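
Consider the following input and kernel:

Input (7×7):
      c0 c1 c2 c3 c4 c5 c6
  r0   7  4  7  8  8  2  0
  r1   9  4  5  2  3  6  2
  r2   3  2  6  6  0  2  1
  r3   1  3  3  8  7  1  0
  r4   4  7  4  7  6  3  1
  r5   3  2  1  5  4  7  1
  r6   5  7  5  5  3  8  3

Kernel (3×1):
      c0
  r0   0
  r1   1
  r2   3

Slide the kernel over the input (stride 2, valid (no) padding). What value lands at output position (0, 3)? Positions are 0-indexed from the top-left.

The receptive field on the input at this output position is [0 / 2 / 1]. Elementwise product with the kernel and sum: 2·1 + 1·3.

5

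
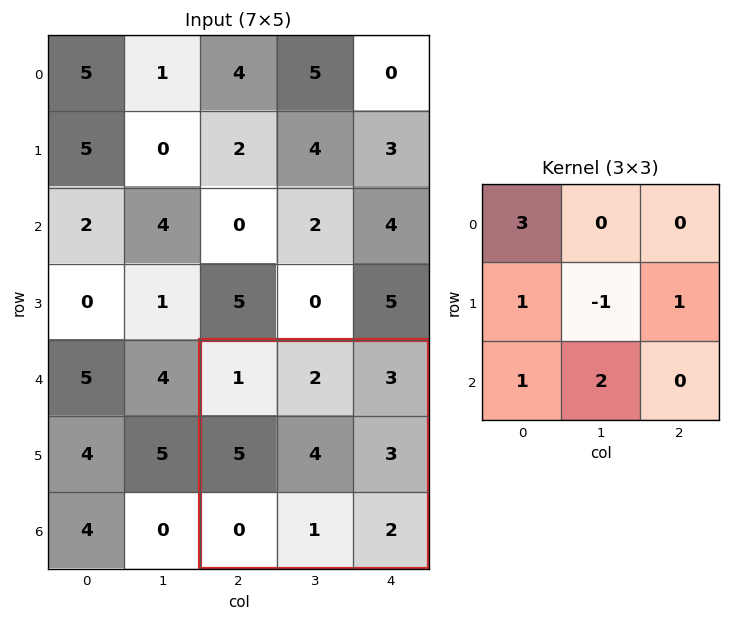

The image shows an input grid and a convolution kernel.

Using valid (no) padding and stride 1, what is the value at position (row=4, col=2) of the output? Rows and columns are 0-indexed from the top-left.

The receptive field on the input at this output position is [1 2 3 / 5 4 3 / 0 1 2]. Elementwise product with the kernel and sum: 1·3 + 5·1 + 4·-1 + 3·1 + 0·1 + 1·2.

9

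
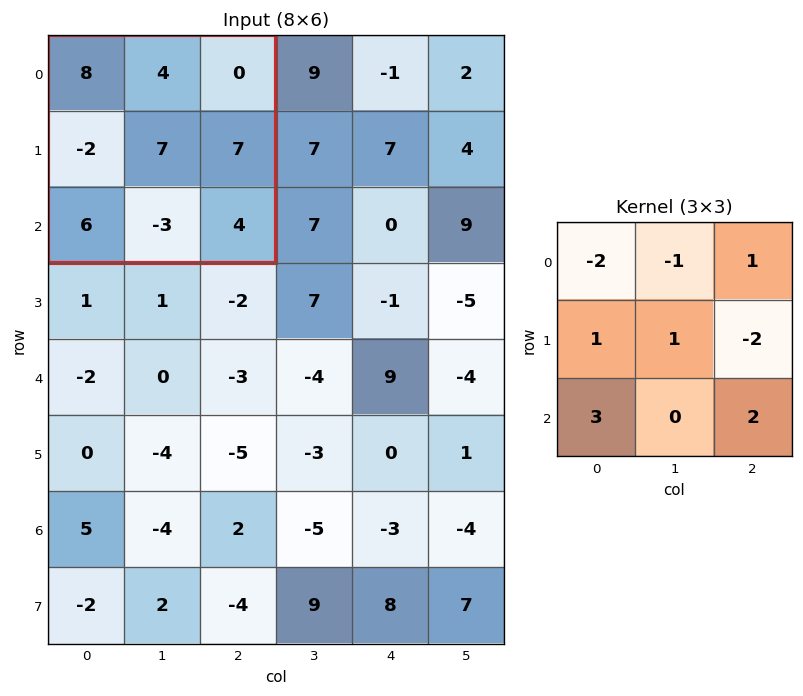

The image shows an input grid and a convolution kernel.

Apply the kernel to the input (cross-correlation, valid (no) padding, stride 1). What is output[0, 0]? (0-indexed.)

The receptive field on the input at this output position is [8 4 0 / -2 7 7 / 6 -3 4]. Elementwise product with the kernel and sum: 8·-2 + 4·-1 + 0·1 + -2·1 + 7·1 + 7·-2 + 6·3 + 4·2.

-3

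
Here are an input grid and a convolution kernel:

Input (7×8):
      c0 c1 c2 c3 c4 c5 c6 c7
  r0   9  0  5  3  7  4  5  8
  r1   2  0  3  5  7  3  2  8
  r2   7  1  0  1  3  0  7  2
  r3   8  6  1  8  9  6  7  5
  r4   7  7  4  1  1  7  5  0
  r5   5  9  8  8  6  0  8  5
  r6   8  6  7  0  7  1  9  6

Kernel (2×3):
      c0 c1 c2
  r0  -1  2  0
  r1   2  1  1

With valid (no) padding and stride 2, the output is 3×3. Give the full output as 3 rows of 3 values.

Output[0,0]: The receptive field on the input at this output position is [9 0 5 / 2 0 3]. Elementwise product with the kernel and sum: 9·-1 + 0·2 + 2·2 + 0·1 + 3·1.

-2 19 20
18 21 28
34 28 33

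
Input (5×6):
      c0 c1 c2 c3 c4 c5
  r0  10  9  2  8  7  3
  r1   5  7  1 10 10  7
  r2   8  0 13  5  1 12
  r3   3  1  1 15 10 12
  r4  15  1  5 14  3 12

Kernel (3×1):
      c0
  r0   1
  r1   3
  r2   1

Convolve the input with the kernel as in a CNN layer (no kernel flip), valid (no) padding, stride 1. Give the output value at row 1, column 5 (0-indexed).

The receptive field on the input at this output position is [7 / 12 / 12]. Elementwise product with the kernel and sum: 7·1 + 12·3 + 12·1.

55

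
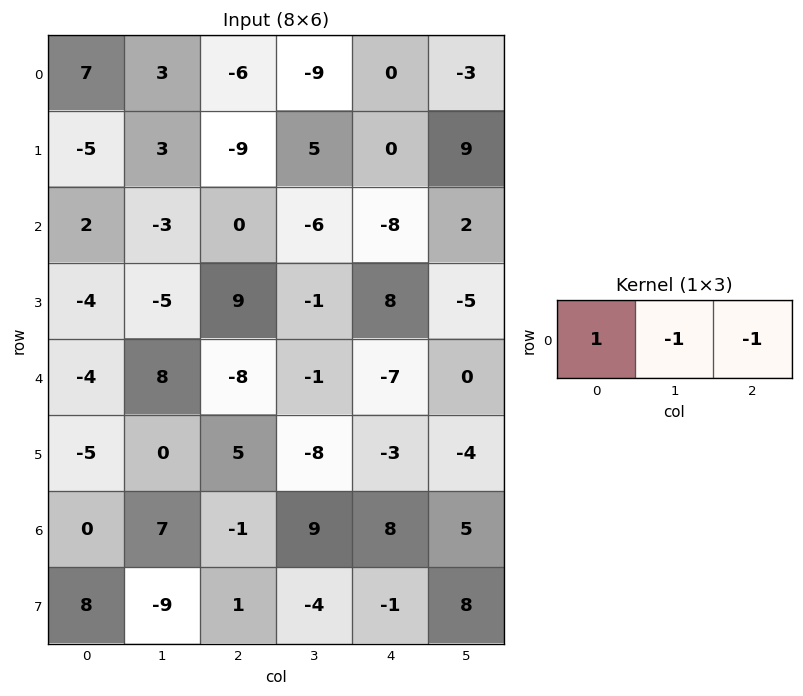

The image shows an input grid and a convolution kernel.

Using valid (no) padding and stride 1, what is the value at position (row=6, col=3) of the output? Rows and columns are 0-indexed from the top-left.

-4

The receptive field on the input at this output position is [9 8 5]. Elementwise product with the kernel and sum: 9·1 + 8·-1 + 5·-1.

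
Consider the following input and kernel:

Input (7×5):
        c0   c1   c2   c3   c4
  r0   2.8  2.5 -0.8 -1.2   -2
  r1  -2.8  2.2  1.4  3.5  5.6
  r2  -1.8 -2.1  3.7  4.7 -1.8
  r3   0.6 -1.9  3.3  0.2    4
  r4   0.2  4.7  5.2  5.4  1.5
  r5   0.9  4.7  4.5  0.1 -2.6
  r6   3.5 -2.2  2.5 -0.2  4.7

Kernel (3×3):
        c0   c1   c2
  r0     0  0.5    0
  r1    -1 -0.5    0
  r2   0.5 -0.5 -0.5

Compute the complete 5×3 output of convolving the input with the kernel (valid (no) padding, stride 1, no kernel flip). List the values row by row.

Output[0,0]: The receptive field on the input at this output position is [2.8 2.5 -0.8 / -2.8 2.2 1.4 / -1.8 -2.1 3.7]. Elementwise product with the kernel and sum: 2.5·0.5 + -2.8·-1 + 2.2·-0.5 + -1.8·0.5 + -2.1·-0.5 + 3.7·-0.5.
Output[0,1]: The receptive field on the input at this output position is [2.5 -0.8 -1.2 / 2.2 1.4 3.5 / -2.1 3.7 4.7]. Elementwise product with the kernel and sum: -0.8·0.5 + 2.2·-1 + 1.4·-0.5 + -2.1·0.5 + 3.7·-0.5 + 4.7·-0.5.

1.25 -8.55 -3.35
3.55 -1.75 -4.75
-5.55 -0.85 -1.9
-7.65 -5.6 -4.3
0.7 -6.6 -2.85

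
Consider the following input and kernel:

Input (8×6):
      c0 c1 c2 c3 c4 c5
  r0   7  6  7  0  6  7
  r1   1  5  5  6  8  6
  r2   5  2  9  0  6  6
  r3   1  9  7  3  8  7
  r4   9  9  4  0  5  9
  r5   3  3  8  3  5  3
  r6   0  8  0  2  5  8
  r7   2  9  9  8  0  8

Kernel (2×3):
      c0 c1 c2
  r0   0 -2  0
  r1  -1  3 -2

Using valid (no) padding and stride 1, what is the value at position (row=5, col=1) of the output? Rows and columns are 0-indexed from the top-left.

The receptive field on the input at this output position is [3 8 3 / 8 0 2]. Elementwise product with the kernel and sum: 8·-2 + 8·-1 + 0·3 + 2·-2.

-28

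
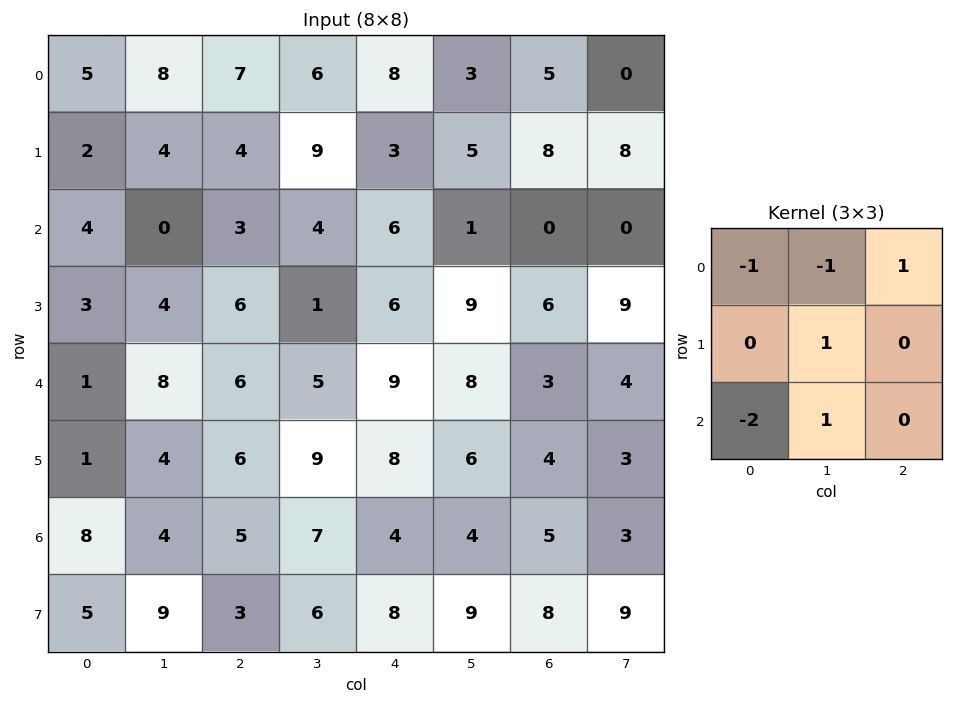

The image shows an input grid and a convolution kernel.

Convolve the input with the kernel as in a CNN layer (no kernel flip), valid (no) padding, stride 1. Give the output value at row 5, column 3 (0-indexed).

-11

The receptive field on the input at this output position is [9 8 6 / 7 4 4 / 6 8 9]. Elementwise product with the kernel and sum: 9·-1 + 8·-1 + 6·1 + 4·1 + 6·-2 + 8·1.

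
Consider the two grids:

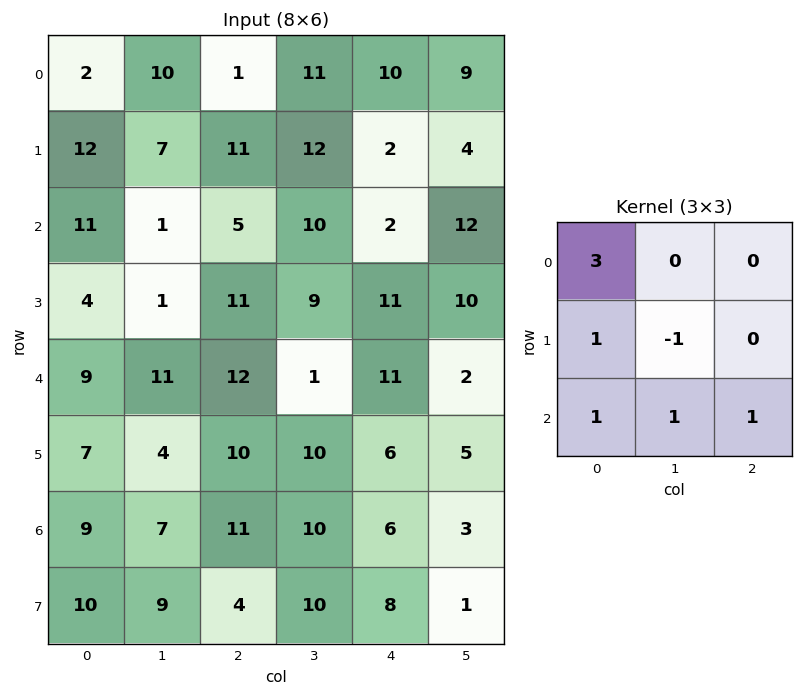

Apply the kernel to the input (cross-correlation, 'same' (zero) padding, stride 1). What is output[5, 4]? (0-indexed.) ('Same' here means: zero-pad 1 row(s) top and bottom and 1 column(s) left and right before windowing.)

26

The receptive field on the zero-padded input at this output position is [1 11 2 / 10 6 5 / 10 6 3]. Elementwise product with the kernel and sum: 1·3 + 10·1 + 6·-1 + 10·1 + 6·1 + 3·1.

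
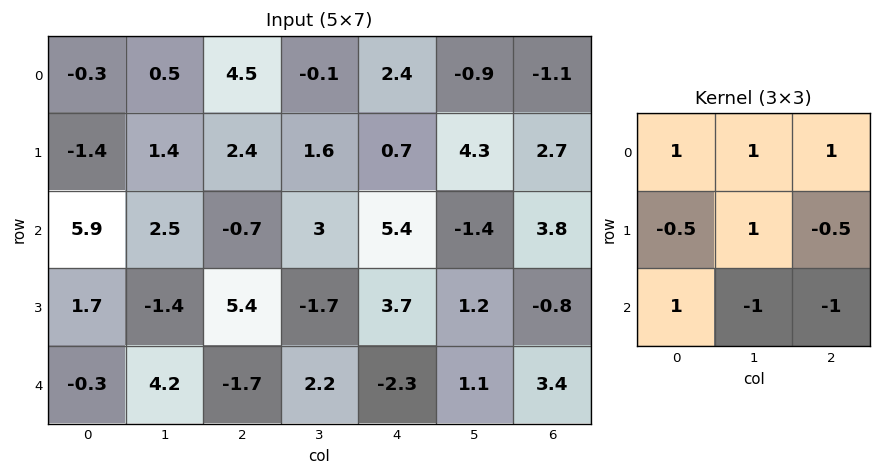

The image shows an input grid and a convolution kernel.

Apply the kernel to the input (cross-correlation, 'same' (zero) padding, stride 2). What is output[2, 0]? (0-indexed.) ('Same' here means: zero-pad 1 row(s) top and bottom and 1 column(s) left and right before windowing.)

-2.1

The receptive field on the zero-padded input at this output position is [0 1.7 -1.4 / 0 -0.3 4.2 / 0 0 0]. Elementwise product with the kernel and sum: 0·1 + 1.7·1 + -1.4·1 + 0·-0.5 + -0.3·1 + 4.2·-0.5 + 0·1 + 0·-1 + 0·-1.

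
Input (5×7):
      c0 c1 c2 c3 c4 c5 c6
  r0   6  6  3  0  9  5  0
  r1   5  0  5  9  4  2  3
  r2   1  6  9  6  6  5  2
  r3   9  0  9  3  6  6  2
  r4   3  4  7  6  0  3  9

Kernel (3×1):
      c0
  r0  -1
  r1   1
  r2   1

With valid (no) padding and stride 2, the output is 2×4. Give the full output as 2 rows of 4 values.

0 11 1 5
11 7 0 9

Output[0,0]: The receptive field on the input at this output position is [6 / 5 / 1]. Elementwise product with the kernel and sum: 6·-1 + 5·1 + 1·1.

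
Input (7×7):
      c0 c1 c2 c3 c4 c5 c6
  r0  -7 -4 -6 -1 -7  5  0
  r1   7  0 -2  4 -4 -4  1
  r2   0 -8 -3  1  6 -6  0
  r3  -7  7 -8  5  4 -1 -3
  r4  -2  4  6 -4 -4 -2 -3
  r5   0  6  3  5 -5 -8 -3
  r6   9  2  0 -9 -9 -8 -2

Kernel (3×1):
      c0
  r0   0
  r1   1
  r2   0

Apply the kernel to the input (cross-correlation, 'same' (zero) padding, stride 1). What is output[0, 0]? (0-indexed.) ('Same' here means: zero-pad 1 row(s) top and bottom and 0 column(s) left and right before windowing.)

The receptive field on the zero-padded input at this output position is [0 / -7 / 7]. Elementwise product with the kernel and sum: -7·1.

-7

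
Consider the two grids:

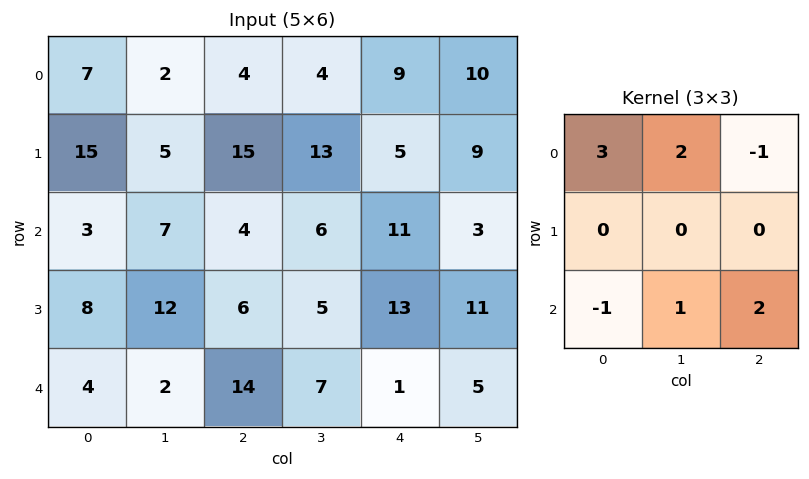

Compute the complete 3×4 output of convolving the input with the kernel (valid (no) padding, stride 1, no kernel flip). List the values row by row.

Output[0,0]: The receptive field on the input at this output position is [7 2 4 / 15 5 15 / 3 7 4]. Elementwise product with the kernel and sum: 7·3 + 2·2 + 4·-1 + 3·-1 + 7·1 + 4·2.

33 19 35 31
56 36 91 70
45 49 8 41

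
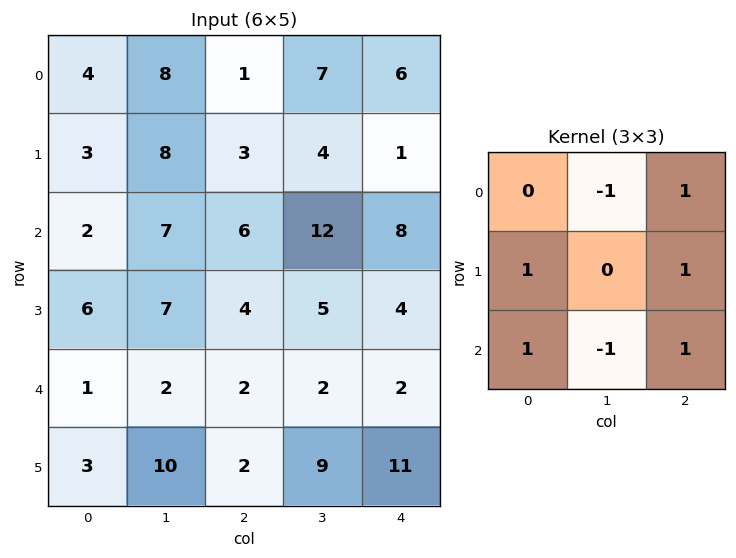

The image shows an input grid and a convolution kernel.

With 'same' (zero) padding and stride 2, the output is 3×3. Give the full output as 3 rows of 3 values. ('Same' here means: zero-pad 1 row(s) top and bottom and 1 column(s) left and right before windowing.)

13 24 10
13 28 12
10 22 -4

Output[0,0]: The receptive field on the zero-padded input at this output position is [0 0 0 / 0 4 8 / 0 3 8]. Elementwise product with the kernel and sum: 0·-1 + 0·1 + 0·1 + 8·1 + 0·1 + 3·-1 + 8·1.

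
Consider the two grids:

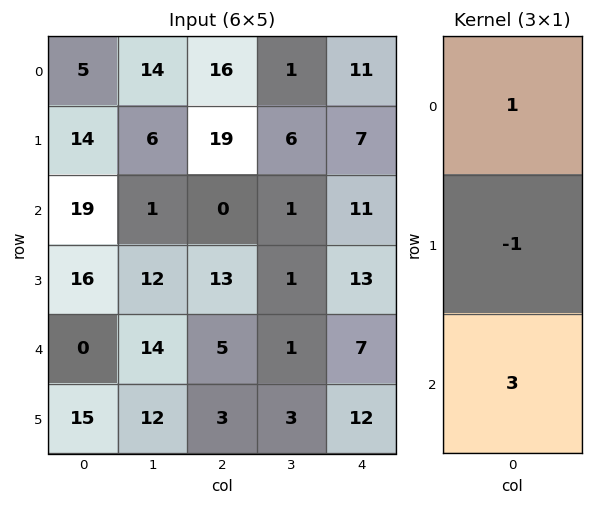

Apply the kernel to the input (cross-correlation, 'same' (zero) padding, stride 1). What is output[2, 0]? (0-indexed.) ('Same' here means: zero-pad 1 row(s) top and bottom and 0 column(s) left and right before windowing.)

The receptive field on the zero-padded input at this output position is [14 / 19 / 16]. Elementwise product with the kernel and sum: 14·1 + 19·-1 + 16·3.

43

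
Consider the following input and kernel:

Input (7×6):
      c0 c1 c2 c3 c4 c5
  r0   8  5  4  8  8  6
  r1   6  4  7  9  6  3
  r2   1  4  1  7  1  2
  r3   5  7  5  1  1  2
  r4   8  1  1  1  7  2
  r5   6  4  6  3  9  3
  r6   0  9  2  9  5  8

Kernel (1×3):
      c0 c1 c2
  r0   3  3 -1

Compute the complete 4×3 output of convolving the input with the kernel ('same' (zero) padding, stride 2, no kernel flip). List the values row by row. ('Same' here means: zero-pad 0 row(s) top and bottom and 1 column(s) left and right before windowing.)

Output[0,0]: The receptive field on the zero-padded input at this output position is [0 8 5]. Elementwise product with the kernel and sum: 0·3 + 8·3 + 5·-1.
Output[0,1]: The receptive field on the zero-padded input at this output position is [5 4 8]. Elementwise product with the kernel and sum: 5·3 + 4·3 + 8·-1.

19 19 42
-1 8 22
23 5 22
-9 24 34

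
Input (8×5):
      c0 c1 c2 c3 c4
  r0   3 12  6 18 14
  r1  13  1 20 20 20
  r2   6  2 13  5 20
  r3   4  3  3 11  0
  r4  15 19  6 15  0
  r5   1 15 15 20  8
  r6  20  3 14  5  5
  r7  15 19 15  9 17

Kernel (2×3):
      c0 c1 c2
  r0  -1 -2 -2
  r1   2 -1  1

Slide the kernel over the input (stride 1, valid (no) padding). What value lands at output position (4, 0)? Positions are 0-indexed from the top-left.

-63

The receptive field on the input at this output position is [15 19 6 / 1 15 15]. Elementwise product with the kernel and sum: 15·-1 + 19·-2 + 6·-2 + 1·2 + 15·-1 + 15·1.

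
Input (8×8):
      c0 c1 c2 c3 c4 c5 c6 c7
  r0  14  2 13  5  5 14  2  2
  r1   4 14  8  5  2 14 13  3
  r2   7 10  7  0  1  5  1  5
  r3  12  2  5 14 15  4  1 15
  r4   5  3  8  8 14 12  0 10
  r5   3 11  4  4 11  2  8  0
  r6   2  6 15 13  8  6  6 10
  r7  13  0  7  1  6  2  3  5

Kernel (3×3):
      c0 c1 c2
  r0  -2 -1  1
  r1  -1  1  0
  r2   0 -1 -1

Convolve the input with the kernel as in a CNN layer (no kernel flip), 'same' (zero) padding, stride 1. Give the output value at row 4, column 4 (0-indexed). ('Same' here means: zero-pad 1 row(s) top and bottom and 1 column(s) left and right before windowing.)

-46

The receptive field on the zero-padded input at this output position is [14 15 4 / 8 14 12 / 4 11 2]. Elementwise product with the kernel and sum: 14·-2 + 15·-1 + 4·1 + 8·-1 + 14·1 + 11·-1 + 2·-1.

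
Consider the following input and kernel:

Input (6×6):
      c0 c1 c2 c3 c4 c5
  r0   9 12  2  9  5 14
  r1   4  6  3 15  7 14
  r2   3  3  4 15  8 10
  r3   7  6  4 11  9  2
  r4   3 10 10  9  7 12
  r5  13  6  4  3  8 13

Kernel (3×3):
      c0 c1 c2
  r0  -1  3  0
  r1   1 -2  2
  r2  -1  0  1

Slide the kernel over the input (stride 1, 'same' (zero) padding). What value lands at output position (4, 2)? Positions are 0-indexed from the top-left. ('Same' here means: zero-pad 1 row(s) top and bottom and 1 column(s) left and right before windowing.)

11

The receptive field on the zero-padded input at this output position is [6 4 11 / 10 10 9 / 6 4 3]. Elementwise product with the kernel and sum: 6·-1 + 4·3 + 10·1 + 10·-2 + 9·2 + 6·-1 + 3·1.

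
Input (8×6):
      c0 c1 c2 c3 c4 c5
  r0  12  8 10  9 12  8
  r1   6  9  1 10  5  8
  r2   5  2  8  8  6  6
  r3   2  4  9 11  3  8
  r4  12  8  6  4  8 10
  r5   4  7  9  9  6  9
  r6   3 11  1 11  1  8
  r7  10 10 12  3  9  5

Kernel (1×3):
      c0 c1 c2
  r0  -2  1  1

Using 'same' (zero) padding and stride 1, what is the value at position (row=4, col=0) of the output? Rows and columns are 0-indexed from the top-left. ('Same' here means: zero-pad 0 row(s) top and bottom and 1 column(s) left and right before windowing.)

The receptive field on the zero-padded input at this output position is [0 12 8]. Elementwise product with the kernel and sum: 0·-2 + 12·1 + 8·1.

20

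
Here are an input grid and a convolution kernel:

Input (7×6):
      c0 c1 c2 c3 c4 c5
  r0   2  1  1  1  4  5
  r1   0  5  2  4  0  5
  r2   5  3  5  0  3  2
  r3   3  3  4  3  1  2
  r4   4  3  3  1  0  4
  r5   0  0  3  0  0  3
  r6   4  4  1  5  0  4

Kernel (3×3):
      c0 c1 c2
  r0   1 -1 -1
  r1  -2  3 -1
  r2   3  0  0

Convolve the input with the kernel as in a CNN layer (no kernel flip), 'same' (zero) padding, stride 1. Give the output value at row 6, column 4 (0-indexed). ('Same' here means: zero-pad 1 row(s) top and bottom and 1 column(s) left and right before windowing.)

-17

The receptive field on the zero-padded input at this output position is [0 0 3 / 5 0 4 / 0 0 0]. Elementwise product with the kernel and sum: 0·1 + 0·-1 + 3·-1 + 5·-2 + 0·3 + 4·-1 + 0·3.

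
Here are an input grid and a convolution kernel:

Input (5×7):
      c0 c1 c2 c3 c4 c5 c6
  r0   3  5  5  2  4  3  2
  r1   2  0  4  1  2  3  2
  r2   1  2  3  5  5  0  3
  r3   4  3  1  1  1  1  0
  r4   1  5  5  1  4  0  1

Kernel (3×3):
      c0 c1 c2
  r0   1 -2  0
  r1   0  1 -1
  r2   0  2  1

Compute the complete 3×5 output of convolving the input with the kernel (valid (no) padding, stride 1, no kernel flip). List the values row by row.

-4 9 15 3 2
8 -7 5 5 -5
14 7 -1 3 7

Output[0,0]: The receptive field on the input at this output position is [3 5 5 / 2 0 4 / 1 2 3]. Elementwise product with the kernel and sum: 3·1 + 5·-2 + 0·1 + 4·-1 + 2·2 + 3·1.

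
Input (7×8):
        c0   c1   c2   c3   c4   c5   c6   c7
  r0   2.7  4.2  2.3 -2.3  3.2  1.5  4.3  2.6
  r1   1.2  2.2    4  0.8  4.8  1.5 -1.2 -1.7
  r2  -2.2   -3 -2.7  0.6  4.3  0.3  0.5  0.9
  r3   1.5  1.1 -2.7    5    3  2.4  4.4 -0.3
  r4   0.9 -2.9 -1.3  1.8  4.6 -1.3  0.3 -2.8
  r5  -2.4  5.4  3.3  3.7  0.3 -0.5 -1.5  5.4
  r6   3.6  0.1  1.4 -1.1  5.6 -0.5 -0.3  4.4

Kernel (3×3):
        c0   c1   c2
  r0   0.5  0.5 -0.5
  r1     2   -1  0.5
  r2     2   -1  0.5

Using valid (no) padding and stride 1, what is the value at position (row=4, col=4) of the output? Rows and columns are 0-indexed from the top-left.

13.4

The receptive field on the input at this output position is [4.6 -1.3 0.3 / 0.3 -0.5 -1.5 / 5.6 -0.5 -0.3]. Elementwise product with the kernel and sum: 4.6·0.5 + -1.3·0.5 + 0.3·-0.5 + 0.3·2 + -0.5·-1 + -1.5·0.5 + 5.6·2 + -0.5·-1 + -0.3·0.5.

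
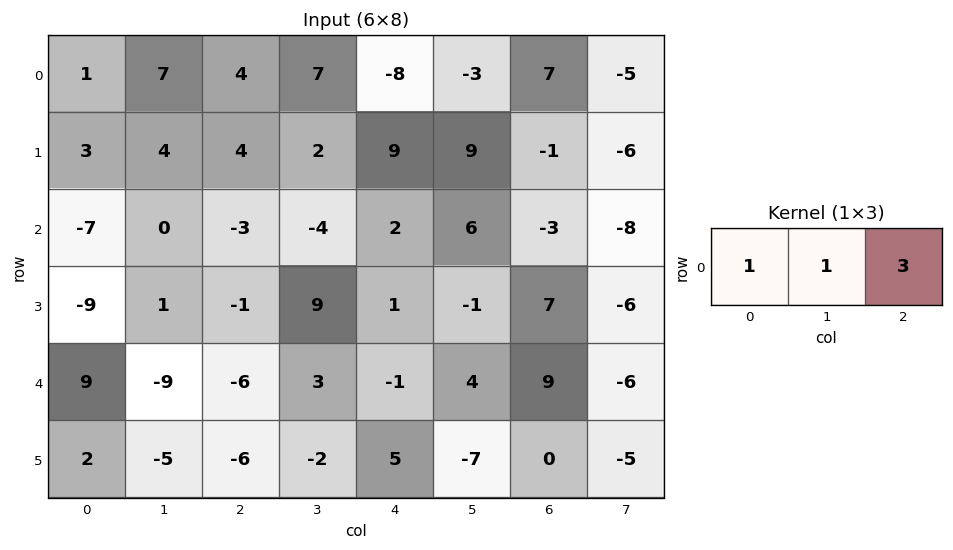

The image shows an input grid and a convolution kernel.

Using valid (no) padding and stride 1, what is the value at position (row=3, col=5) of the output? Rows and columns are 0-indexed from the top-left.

The receptive field on the input at this output position is [-1 7 -6]. Elementwise product with the kernel and sum: -1·1 + 7·1 + -6·3.

-12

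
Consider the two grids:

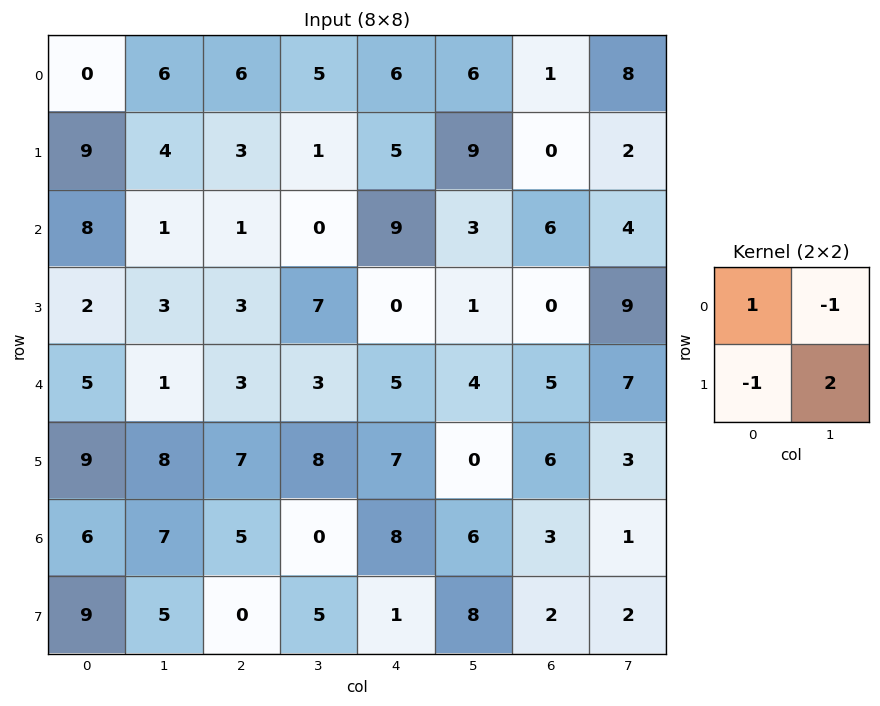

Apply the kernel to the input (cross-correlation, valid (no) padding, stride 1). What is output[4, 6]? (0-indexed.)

-2

The receptive field on the input at this output position is [5 7 / 6 3]. Elementwise product with the kernel and sum: 5·1 + 7·-1 + 6·-1 + 3·2.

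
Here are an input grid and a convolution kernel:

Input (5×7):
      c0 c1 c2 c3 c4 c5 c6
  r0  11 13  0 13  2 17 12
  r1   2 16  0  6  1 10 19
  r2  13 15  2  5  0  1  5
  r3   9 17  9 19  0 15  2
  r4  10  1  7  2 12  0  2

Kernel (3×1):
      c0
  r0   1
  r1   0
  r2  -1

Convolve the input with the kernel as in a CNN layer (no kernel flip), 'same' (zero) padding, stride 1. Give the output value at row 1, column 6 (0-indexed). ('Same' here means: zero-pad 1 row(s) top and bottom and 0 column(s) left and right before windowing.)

7

The receptive field on the zero-padded input at this output position is [12 / 19 / 5]. Elementwise product with the kernel and sum: 12·1 + 5·-1.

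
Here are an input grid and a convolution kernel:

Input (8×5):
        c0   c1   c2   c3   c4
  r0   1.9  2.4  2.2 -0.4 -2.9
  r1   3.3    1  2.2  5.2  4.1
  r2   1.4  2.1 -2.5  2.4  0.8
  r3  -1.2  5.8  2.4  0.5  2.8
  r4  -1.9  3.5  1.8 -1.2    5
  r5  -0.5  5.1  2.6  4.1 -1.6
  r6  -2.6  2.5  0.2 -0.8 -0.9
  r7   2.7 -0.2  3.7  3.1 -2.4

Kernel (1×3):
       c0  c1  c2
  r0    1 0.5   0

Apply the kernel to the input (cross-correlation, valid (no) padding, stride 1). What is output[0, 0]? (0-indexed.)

3.1

The receptive field on the input at this output position is [1.9 2.4 2.2]. Elementwise product with the kernel and sum: 1.9·1 + 2.4·0.5.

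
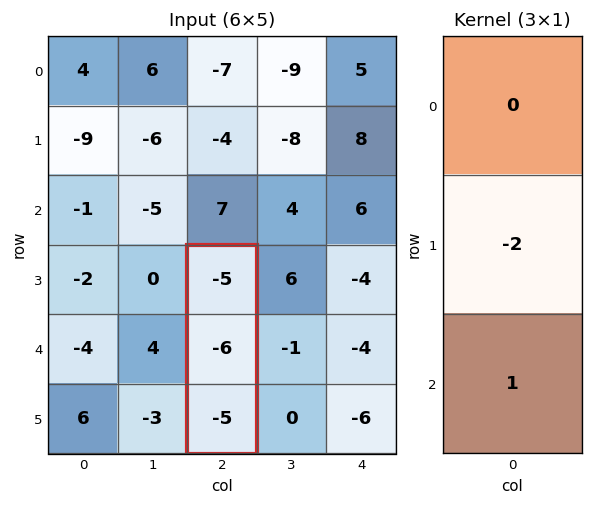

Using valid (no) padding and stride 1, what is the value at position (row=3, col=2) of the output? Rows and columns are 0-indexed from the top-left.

The receptive field on the input at this output position is [-5 / -6 / -5]. Elementwise product with the kernel and sum: -6·-2 + -5·1.

7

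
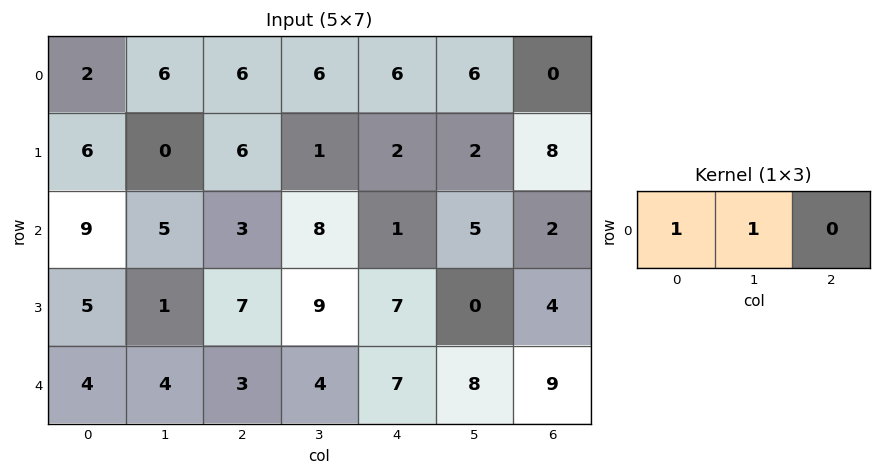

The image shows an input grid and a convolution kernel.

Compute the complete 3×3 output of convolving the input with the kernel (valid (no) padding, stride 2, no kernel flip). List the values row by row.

8 12 12
14 11 6
8 7 15

Output[0,0]: The receptive field on the input at this output position is [2 6 6]. Elementwise product with the kernel and sum: 2·1 + 6·1.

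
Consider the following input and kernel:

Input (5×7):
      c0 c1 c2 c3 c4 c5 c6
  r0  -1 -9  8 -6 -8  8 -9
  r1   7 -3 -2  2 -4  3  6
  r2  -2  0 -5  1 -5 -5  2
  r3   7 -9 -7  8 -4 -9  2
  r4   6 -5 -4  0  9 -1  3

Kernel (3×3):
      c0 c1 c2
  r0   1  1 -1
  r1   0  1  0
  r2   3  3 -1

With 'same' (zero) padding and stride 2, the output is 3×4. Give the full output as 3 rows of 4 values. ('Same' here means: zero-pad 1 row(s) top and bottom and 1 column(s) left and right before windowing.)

23 -9 -17 18
38 -68 11 -10
22 -28 22 -4

Output[0,0]: The receptive field on the zero-padded input at this output position is [0 0 0 / 0 -1 -9 / 0 7 -3]. Elementwise product with the kernel and sum: 0·1 + 0·1 + 0·-1 + -1·1 + 0·3 + 7·3 + -3·-1.
Output[0,1]: The receptive field on the zero-padded input at this output position is [0 0 0 / -9 8 -6 / -3 -2 2]. Elementwise product with the kernel and sum: 0·1 + 0·1 + 0·-1 + 8·1 + -3·3 + -2·3 + 2·-1.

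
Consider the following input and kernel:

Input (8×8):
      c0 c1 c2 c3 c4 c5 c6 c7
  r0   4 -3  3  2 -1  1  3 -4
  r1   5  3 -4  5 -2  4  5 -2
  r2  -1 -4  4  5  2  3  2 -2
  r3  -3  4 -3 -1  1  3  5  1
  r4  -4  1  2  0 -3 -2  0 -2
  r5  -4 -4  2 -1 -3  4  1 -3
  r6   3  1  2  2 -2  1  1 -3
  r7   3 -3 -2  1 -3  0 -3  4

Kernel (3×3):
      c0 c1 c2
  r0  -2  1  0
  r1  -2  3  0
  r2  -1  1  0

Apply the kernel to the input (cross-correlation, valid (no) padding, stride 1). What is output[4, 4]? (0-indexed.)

The receptive field on the input at this output position is [-3 -2 0 / -3 4 1 / -2 1 1]. Elementwise product with the kernel and sum: -3·-2 + -2·1 + -3·-2 + 4·3 + -2·-1 + 1·1.

25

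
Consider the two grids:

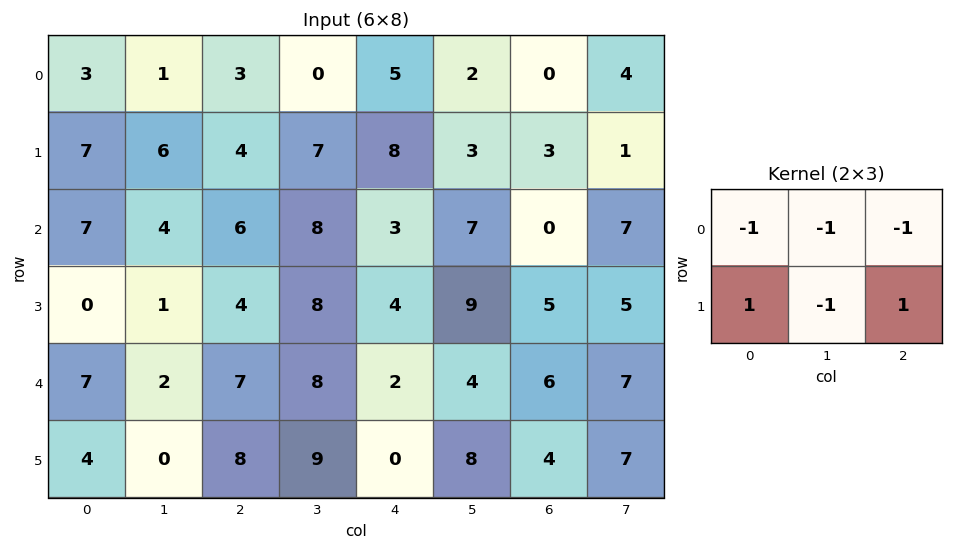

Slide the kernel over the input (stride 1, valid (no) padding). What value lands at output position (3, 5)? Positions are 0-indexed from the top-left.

The receptive field on the input at this output position is [9 5 5 / 4 6 7]. Elementwise product with the kernel and sum: 9·-1 + 5·-1 + 5·-1 + 4·1 + 6·-1 + 7·1.

-14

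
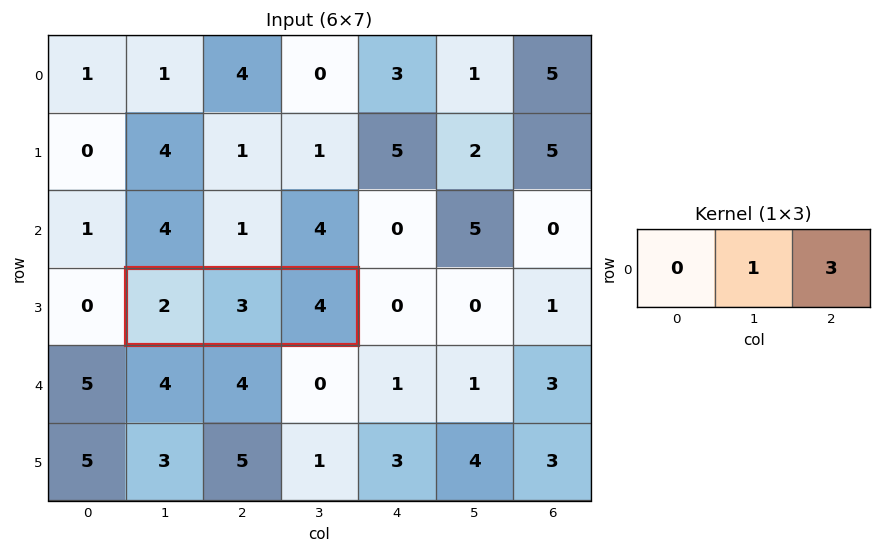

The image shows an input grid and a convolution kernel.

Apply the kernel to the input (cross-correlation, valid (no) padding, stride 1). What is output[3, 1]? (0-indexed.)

The receptive field on the input at this output position is [2 3 4]. Elementwise product with the kernel and sum: 3·1 + 4·3.

15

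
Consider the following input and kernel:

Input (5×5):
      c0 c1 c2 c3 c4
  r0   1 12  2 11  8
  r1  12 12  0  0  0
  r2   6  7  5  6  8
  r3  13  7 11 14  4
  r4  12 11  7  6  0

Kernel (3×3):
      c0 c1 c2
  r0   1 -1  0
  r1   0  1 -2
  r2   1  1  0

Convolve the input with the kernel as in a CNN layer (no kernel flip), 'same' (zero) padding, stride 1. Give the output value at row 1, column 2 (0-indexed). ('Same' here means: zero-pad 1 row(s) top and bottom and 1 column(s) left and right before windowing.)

The receptive field on the zero-padded input at this output position is [12 2 11 / 12 0 0 / 7 5 6]. Elementwise product with the kernel and sum: 12·1 + 2·-1 + 0·1 + 0·-2 + 7·1 + 5·1.

22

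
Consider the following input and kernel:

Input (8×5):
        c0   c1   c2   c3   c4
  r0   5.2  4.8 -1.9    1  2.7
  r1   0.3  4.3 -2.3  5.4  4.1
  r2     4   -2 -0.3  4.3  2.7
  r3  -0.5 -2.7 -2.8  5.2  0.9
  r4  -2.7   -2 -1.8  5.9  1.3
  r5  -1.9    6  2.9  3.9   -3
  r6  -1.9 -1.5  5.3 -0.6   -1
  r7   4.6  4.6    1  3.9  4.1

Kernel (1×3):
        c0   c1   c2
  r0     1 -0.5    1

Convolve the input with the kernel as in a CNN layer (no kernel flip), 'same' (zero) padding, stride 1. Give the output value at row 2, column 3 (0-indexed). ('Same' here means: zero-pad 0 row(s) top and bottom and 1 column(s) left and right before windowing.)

The receptive field on the zero-padded input at this output position is [-0.3 4.3 2.7]. Elementwise product with the kernel and sum: -0.3·1 + 4.3·-0.5 + 2.7·1.

0.25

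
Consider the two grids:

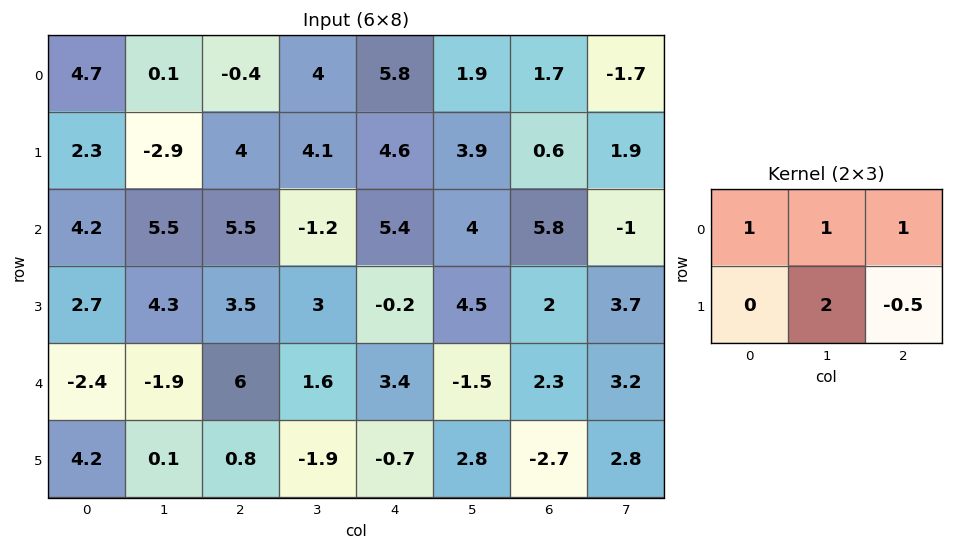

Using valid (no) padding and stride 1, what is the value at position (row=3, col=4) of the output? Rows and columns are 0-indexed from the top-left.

The receptive field on the input at this output position is [-0.2 4.5 2 / 3.4 -1.5 2.3]. Elementwise product with the kernel and sum: -0.2·1 + 4.5·1 + 2·1 + -1.5·2 + 2.3·-0.5.

2.15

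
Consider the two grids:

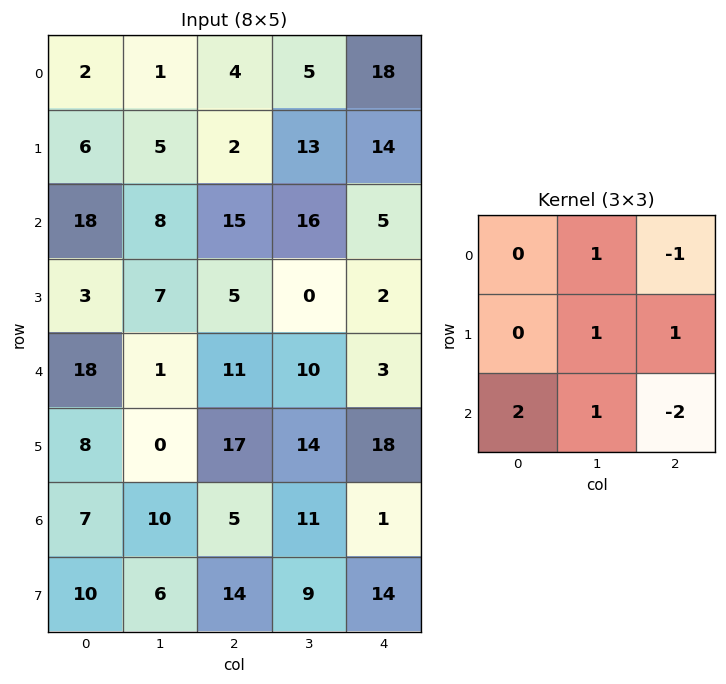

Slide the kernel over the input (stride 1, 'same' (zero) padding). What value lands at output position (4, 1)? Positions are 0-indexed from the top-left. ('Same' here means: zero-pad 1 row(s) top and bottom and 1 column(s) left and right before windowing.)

-4

The receptive field on the zero-padded input at this output position is [3 7 5 / 18 1 11 / 8 0 17]. Elementwise product with the kernel and sum: 7·1 + 5·-1 + 1·1 + 11·1 + 8·2 + 0·1 + 17·-2.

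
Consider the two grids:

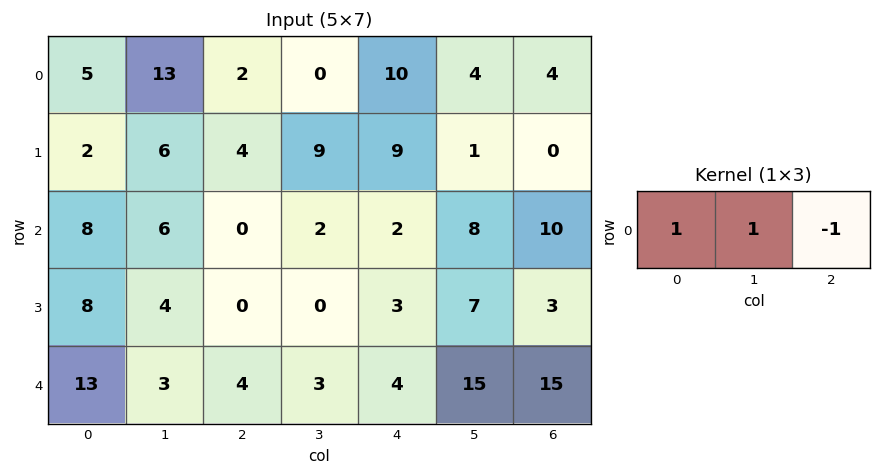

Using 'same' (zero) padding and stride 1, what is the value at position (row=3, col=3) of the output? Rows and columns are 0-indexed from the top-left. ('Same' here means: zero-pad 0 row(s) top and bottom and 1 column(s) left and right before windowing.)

-3

The receptive field on the zero-padded input at this output position is [0 0 3]. Elementwise product with the kernel and sum: 0·1 + 0·1 + 3·-1.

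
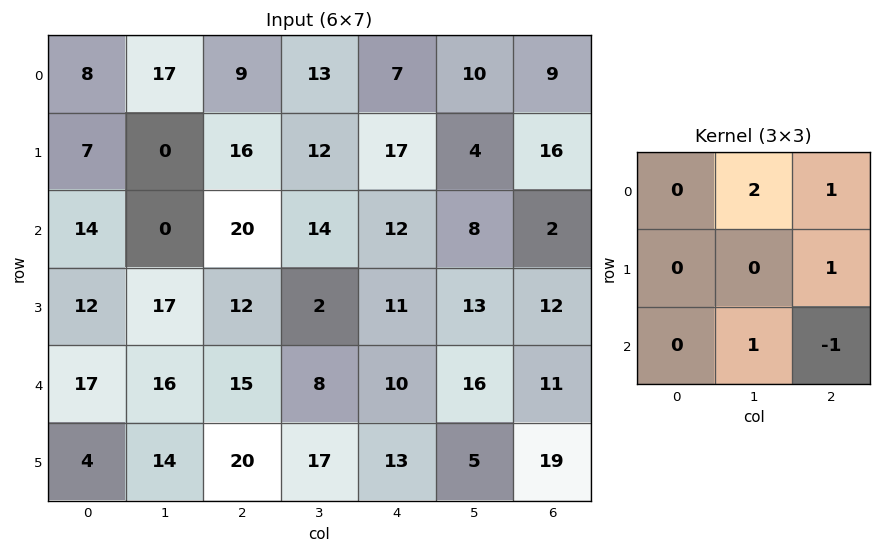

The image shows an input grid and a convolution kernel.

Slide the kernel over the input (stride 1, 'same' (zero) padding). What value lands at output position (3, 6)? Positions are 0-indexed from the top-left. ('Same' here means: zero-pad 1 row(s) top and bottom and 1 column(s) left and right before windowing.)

15

The receptive field on the zero-padded input at this output position is [8 2 0 / 13 12 0 / 16 11 0]. Elementwise product with the kernel and sum: 2·2 + 0·1 + 0·1 + 11·1 + 0·-1.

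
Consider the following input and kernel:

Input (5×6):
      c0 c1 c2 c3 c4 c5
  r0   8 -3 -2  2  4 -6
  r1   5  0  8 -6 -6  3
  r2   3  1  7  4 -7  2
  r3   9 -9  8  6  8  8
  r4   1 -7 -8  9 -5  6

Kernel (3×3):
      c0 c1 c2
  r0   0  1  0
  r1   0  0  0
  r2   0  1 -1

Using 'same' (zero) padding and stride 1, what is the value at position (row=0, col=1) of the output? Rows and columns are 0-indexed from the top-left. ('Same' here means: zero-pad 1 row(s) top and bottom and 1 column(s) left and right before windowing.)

-8

The receptive field on the zero-padded input at this output position is [0 0 0 / 8 -3 -2 / 5 0 8]. Elementwise product with the kernel and sum: 0·1 + 0·1 + 8·-1.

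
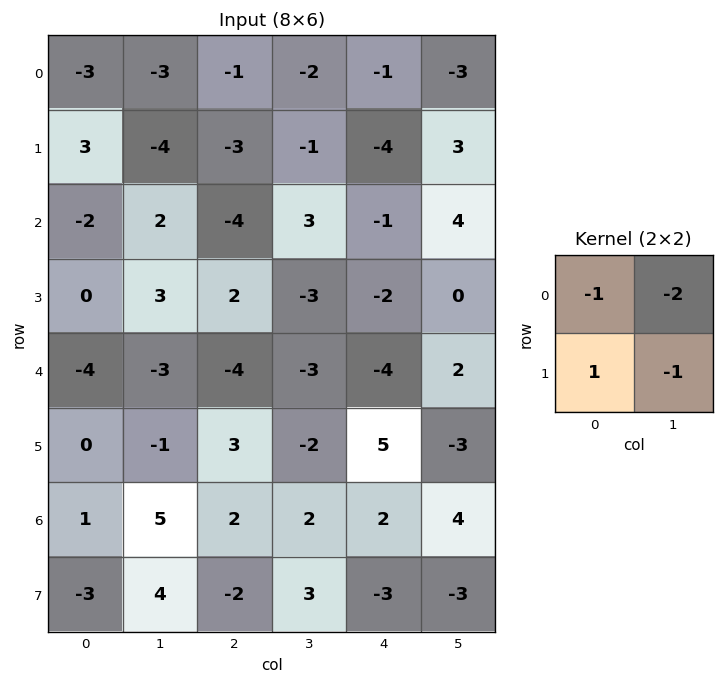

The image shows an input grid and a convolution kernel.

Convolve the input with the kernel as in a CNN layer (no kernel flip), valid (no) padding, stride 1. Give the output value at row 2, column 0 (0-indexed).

The receptive field on the input at this output position is [-2 2 / 0 3]. Elementwise product with the kernel and sum: -2·-1 + 2·-2 + 0·1 + 3·-1.

-5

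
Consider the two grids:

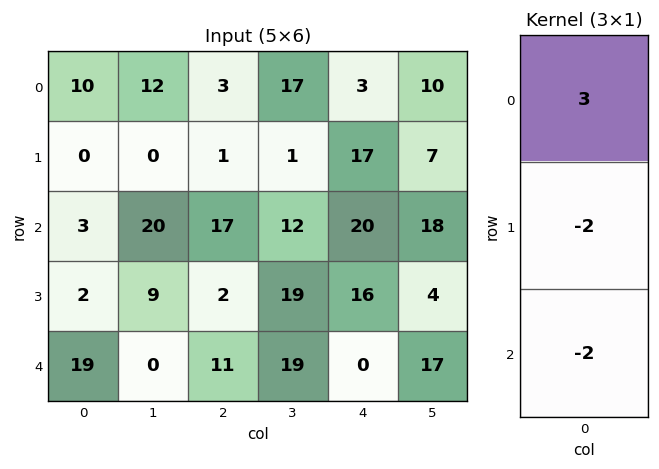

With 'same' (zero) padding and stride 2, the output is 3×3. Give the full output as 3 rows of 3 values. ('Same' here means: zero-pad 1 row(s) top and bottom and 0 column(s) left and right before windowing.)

-20 -8 -40
-10 -35 -21
-32 -16 48

Output[0,0]: The receptive field on the zero-padded input at this output position is [0 / 10 / 0]. Elementwise product with the kernel and sum: 0·3 + 10·-2 + 0·-2.
Output[0,1]: The receptive field on the zero-padded input at this output position is [0 / 3 / 1]. Elementwise product with the kernel and sum: 0·3 + 3·-2 + 1·-2.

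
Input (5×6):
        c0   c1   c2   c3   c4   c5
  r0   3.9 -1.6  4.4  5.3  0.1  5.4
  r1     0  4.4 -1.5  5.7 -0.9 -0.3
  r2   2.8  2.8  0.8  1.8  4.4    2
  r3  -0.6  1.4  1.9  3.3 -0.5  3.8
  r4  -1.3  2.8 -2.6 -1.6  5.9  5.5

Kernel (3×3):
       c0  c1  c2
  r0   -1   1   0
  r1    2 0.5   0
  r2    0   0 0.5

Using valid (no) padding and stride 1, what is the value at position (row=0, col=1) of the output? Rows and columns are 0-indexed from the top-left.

14.95

The receptive field on the input at this output position is [-1.6 4.4 5.3 / 4.4 -1.5 5.7 / 2.8 0.8 1.8]. Elementwise product with the kernel and sum: -1.6·-1 + 4.4·1 + 4.4·2 + -1.5·0.5 + 1.8·0.5.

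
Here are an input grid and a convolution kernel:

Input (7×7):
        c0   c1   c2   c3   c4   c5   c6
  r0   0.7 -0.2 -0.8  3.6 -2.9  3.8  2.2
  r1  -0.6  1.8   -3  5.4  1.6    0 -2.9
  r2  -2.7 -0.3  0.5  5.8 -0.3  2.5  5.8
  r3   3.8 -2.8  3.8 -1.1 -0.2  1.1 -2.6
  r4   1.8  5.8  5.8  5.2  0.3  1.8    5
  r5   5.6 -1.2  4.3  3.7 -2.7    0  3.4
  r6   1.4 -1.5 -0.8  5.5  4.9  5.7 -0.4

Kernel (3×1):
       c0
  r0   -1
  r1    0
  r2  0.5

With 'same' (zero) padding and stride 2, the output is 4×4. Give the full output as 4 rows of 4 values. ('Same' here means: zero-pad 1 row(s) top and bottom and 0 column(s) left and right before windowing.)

Output[0,0]: The receptive field on the zero-padded input at this output position is [0 / 0.7 / -0.6]. Elementwise product with the kernel and sum: 0·-1 + -0.6·0.5.
Output[0,1]: The receptive field on the zero-padded input at this output position is [0 / -0.8 / -3]. Elementwise product with the kernel and sum: 0·-1 + -3·0.5.

-0.3 -1.5 0.8 -1.45
2.5 4.9 -1.7 1.6
-1 -1.65 -1.15 4.3
-5.6 -4.3 2.7 -3.4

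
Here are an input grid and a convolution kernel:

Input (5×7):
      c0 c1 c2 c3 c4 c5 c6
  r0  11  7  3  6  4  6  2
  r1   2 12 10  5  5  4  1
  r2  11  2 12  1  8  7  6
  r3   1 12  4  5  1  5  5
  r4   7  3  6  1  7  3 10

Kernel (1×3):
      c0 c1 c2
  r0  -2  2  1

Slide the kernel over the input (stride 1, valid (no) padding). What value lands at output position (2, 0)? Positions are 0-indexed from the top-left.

The receptive field on the input at this output position is [11 2 12]. Elementwise product with the kernel and sum: 11·-2 + 2·2 + 12·1.

-6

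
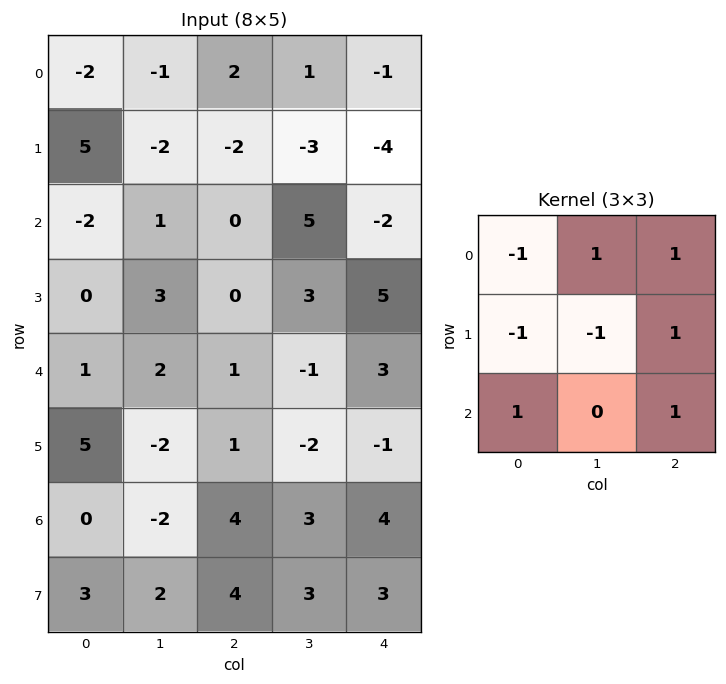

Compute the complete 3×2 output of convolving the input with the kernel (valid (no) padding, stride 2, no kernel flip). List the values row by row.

-4 -3
2 9
4 9

Output[0,0]: The receptive field on the input at this output position is [-2 -1 2 / 5 -2 -2 / -2 1 0]. Elementwise product with the kernel and sum: -2·-1 + -1·1 + 2·1 + 5·-1 + -2·-1 + -2·1 + -2·1 + 0·1.
Output[0,1]: The receptive field on the input at this output position is [2 1 -1 / -2 -3 -4 / 0 5 -2]. Elementwise product with the kernel and sum: 2·-1 + 1·1 + -1·1 + -2·-1 + -3·-1 + -4·1 + 0·1 + -2·1.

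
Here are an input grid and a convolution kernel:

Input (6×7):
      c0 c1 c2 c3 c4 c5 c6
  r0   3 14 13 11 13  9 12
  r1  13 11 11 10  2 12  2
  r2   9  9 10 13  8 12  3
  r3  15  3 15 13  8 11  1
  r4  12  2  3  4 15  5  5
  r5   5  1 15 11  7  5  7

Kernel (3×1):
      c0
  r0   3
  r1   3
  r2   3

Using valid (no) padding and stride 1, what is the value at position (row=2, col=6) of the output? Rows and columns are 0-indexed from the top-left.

27

The receptive field on the input at this output position is [3 / 1 / 5]. Elementwise product with the kernel and sum: 3·3 + 1·3 + 5·3.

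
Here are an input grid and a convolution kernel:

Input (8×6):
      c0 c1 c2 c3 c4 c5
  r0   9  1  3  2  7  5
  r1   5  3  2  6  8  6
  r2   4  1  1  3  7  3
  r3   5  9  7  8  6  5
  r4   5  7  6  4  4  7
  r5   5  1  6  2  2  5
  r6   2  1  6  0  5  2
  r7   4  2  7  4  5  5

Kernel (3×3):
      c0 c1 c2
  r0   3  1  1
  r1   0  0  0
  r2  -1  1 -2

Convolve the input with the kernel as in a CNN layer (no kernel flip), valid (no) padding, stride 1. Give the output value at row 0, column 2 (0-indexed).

The receptive field on the input at this output position is [3 2 7 / 2 6 8 / 1 3 7]. Elementwise product with the kernel and sum: 3·3 + 2·1 + 7·1 + 1·-1 + 3·1 + 7·-2.

6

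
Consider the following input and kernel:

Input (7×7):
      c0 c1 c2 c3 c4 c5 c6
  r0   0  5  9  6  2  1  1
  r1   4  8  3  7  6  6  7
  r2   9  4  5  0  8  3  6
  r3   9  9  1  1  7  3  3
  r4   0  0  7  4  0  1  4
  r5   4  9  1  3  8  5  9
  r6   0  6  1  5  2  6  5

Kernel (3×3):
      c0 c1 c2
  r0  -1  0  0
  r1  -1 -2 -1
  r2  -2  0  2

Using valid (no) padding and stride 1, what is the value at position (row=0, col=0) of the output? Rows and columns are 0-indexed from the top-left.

The receptive field on the input at this output position is [0 5 9 / 4 8 3 / 9 4 5]. Elementwise product with the kernel and sum: 0·-1 + 4·-1 + 8·-2 + 3·-1 + 9·-2 + 5·2.

-31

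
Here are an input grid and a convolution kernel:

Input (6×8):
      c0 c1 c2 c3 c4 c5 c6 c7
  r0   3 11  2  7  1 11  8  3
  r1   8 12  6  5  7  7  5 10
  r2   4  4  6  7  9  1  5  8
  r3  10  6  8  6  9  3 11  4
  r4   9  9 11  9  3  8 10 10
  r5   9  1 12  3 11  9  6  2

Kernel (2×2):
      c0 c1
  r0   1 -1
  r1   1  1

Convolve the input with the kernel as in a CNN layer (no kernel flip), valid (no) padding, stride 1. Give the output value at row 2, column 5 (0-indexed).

10

The receptive field on the input at this output position is [1 5 / 3 11]. Elementwise product with the kernel and sum: 1·1 + 5·-1 + 3·1 + 11·1.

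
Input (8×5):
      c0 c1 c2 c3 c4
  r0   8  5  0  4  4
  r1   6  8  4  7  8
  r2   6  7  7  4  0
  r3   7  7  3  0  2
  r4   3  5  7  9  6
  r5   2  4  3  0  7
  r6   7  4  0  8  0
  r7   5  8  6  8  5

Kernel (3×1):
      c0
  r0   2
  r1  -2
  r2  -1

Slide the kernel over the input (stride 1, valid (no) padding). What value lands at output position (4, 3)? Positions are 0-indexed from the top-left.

The receptive field on the input at this output position is [9 / 0 / 8]. Elementwise product with the kernel and sum: 9·2 + 0·-2 + 8·-1.

10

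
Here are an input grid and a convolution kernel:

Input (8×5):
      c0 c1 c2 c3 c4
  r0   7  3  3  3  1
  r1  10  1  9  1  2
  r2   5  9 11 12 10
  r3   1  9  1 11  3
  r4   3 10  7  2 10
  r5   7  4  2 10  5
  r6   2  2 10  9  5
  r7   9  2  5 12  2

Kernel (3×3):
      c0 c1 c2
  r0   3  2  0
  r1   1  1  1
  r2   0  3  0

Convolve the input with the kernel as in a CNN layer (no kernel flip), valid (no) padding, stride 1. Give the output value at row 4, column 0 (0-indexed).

The receptive field on the input at this output position is [3 10 7 / 7 4 2 / 2 2 10]. Elementwise product with the kernel and sum: 3·3 + 10·2 + 7·1 + 4·1 + 2·1 + 2·3.

48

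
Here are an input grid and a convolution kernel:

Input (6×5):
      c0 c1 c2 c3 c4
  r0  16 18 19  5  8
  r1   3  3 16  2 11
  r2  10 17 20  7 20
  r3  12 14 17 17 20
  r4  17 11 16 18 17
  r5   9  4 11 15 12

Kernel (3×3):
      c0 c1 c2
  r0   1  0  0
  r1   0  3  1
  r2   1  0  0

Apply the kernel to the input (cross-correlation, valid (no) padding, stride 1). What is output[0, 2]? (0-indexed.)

The receptive field on the input at this output position is [19 5 8 / 16 2 11 / 20 7 20]. Elementwise product with the kernel and sum: 19·1 + 2·3 + 11·1 + 20·1.

56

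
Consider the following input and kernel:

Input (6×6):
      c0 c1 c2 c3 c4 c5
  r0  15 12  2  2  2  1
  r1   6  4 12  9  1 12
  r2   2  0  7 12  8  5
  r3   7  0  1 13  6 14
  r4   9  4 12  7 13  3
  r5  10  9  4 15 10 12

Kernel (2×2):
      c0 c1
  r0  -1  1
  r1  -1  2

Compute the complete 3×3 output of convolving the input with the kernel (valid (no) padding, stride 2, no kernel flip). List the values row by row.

-1 6 22
-9 30 19
3 21 4

Output[0,0]: The receptive field on the input at this output position is [15 12 / 6 4]. Elementwise product with the kernel and sum: 15·-1 + 12·1 + 6·-1 + 4·2.
Output[0,1]: The receptive field on the input at this output position is [2 2 / 12 9]. Elementwise product with the kernel and sum: 2·-1 + 2·1 + 12·-1 + 9·2.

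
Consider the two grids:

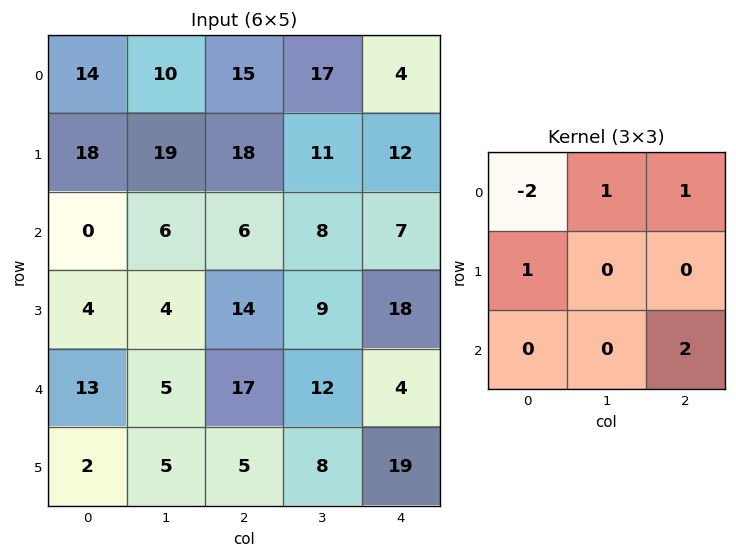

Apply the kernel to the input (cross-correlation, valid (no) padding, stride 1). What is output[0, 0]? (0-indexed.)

The receptive field on the input at this output position is [14 10 15 / 18 19 18 / 0 6 6]. Elementwise product with the kernel and sum: 14·-2 + 10·1 + 15·1 + 18·1 + 6·2.

27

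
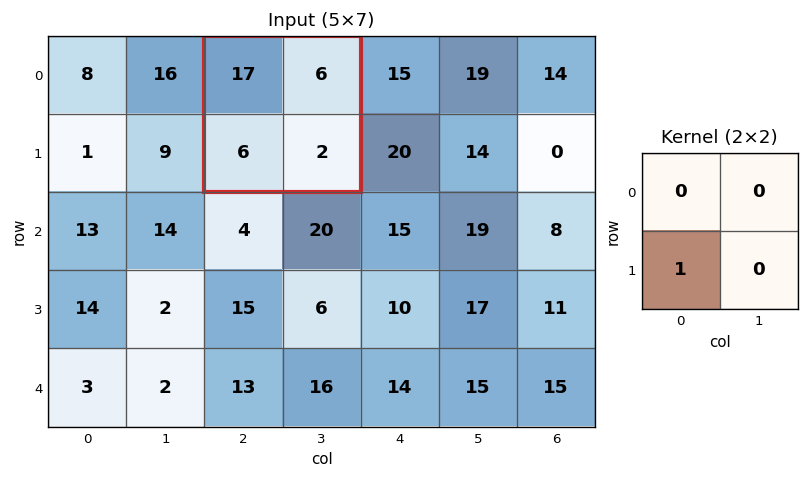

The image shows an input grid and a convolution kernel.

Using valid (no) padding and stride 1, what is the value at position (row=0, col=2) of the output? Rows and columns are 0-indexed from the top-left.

The receptive field on the input at this output position is [17 6 / 6 2]. Elementwise product with the kernel and sum: 6·1.

6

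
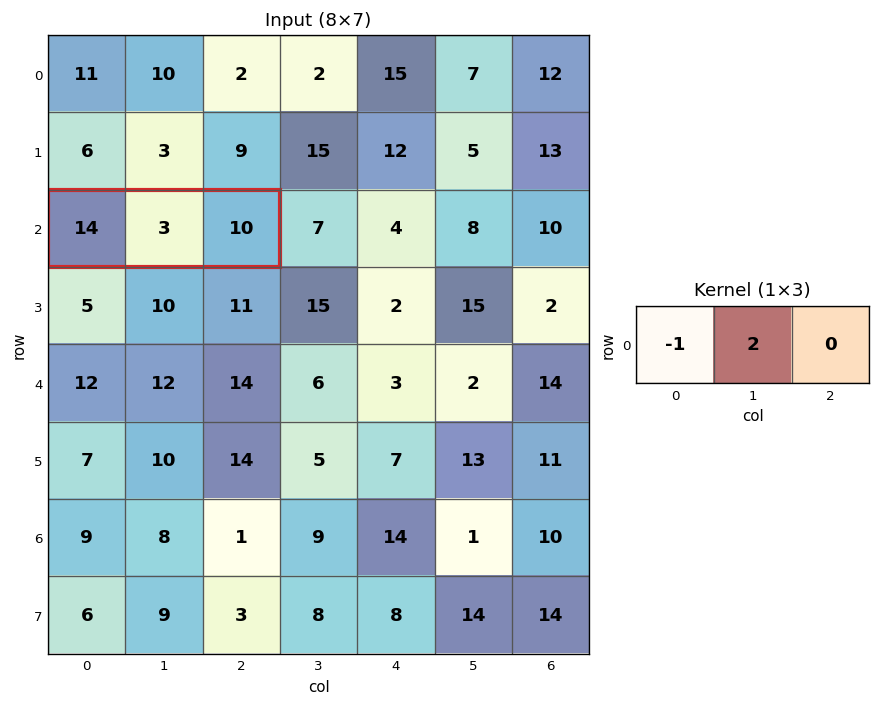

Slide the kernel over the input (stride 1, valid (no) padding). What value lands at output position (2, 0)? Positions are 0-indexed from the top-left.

-8

The receptive field on the input at this output position is [14 3 10]. Elementwise product with the kernel and sum: 14·-1 + 3·2.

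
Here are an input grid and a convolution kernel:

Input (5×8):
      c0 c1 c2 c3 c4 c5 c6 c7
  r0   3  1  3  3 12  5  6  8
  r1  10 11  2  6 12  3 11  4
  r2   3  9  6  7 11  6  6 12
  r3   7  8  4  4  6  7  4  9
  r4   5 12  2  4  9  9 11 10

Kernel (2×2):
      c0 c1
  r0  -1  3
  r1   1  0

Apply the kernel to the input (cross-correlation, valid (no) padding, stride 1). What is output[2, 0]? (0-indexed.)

31

The receptive field on the input at this output position is [3 9 / 7 8]. Elementwise product with the kernel and sum: 3·-1 + 9·3 + 7·1.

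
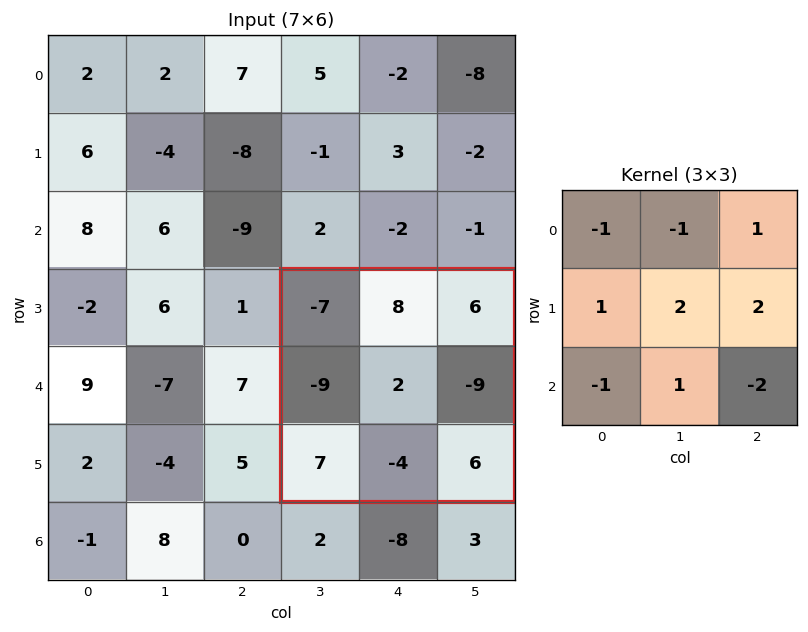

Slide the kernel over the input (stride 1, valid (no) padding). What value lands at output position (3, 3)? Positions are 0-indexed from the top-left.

-41

The receptive field on the input at this output position is [-7 8 6 / -9 2 -9 / 7 -4 6]. Elementwise product with the kernel and sum: -7·-1 + 8·-1 + 6·1 + -9·1 + 2·2 + -9·2 + 7·-1 + -4·1 + 6·-2.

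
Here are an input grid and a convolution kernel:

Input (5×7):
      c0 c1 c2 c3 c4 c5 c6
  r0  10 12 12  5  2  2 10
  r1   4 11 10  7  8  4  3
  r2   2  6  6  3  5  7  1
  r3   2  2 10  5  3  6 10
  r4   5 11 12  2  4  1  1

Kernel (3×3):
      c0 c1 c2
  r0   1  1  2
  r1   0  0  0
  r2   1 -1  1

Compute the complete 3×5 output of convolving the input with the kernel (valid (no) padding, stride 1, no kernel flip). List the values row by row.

Output[0,0]: The receptive field on the input at this output position is [10 12 12 / 4 11 10 / 2 6 6]. Elementwise product with the kernel and sum: 10·1 + 12·1 + 12·2 + 2·1 + 6·-1 + 6·1.

48 37 29 16 23
45 32 41 31 25
26 19 33 21 18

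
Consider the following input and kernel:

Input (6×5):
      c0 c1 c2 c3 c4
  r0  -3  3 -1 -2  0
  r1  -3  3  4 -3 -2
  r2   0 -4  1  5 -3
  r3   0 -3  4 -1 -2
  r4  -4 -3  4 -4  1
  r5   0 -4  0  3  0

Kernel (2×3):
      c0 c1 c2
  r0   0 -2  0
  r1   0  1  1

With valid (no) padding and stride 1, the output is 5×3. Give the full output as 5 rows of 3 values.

Output[0,0]: The receptive field on the input at this output position is [-3 3 -1 / -3 3 4]. Elementwise product with the kernel and sum: 3·-2 + 3·1 + 4·1.

1 3 -1
-9 -2 8
9 1 -13
7 -8 -1
2 -5 11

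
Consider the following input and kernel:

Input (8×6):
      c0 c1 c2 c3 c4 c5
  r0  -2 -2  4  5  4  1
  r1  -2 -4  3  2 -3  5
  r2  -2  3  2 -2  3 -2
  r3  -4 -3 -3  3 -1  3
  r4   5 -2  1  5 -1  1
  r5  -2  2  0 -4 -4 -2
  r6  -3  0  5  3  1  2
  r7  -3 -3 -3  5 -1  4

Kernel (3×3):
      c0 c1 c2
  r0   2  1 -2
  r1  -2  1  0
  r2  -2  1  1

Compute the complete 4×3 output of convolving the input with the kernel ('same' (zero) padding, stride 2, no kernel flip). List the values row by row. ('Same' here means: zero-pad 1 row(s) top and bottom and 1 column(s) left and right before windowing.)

-8 21 -8
-3 -7 -6
7 -18 -10
-15 25 -20

Output[0,0]: The receptive field on the zero-padded input at this output position is [0 0 0 / 0 -2 -2 / 0 -2 -4]. Elementwise product with the kernel and sum: 0·2 + 0·1 + 0·-2 + 0·-2 + -2·1 + 0·-2 + -2·1 + -4·1.
Output[0,1]: The receptive field on the zero-padded input at this output position is [0 0 0 / -2 4 5 / -4 3 2]. Elementwise product with the kernel and sum: 0·2 + 0·1 + 0·-2 + -2·-2 + 4·1 + -4·-2 + 3·1 + 2·1.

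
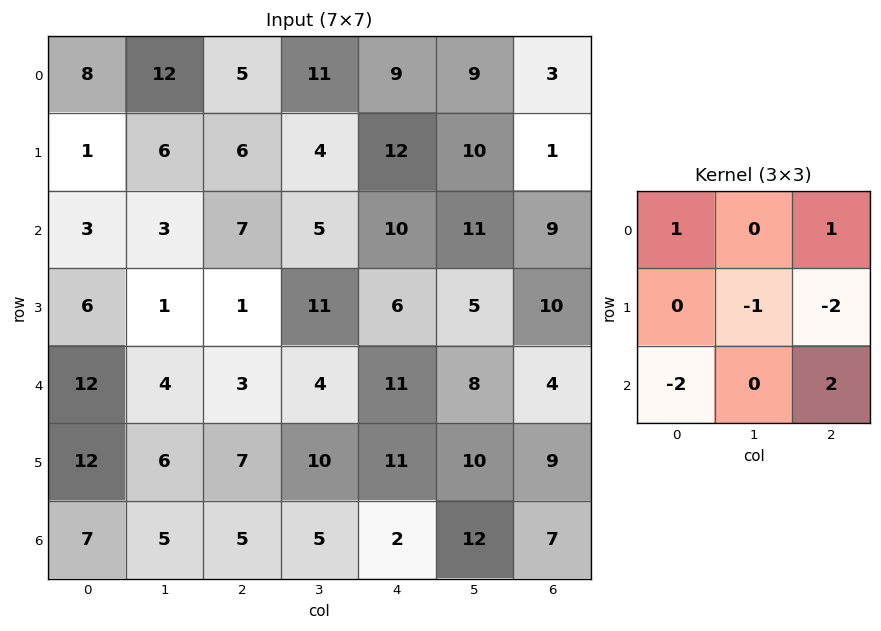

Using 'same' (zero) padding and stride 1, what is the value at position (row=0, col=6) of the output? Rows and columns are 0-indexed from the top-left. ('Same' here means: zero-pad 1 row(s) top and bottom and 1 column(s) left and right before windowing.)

-23

The receptive field on the zero-padded input at this output position is [0 0 0 / 9 3 0 / 10 1 0]. Elementwise product with the kernel and sum: 0·1 + 0·1 + 3·-1 + 0·-2 + 10·-2 + 0·2.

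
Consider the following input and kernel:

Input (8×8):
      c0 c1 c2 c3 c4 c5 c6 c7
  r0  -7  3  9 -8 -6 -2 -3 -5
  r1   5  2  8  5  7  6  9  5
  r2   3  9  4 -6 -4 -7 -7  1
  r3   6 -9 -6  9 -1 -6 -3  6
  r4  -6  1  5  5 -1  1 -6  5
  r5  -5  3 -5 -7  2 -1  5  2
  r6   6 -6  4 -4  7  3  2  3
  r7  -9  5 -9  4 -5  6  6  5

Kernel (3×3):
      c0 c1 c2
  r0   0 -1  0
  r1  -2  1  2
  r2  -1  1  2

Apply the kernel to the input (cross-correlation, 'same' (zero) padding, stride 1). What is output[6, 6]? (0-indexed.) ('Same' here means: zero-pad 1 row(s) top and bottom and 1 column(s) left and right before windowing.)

7

The receptive field on the zero-padded input at this output position is [-1 5 2 / 3 2 3 / 6 6 5]. Elementwise product with the kernel and sum: 5·-1 + 3·-2 + 2·1 + 3·2 + 6·-1 + 6·1 + 5·2.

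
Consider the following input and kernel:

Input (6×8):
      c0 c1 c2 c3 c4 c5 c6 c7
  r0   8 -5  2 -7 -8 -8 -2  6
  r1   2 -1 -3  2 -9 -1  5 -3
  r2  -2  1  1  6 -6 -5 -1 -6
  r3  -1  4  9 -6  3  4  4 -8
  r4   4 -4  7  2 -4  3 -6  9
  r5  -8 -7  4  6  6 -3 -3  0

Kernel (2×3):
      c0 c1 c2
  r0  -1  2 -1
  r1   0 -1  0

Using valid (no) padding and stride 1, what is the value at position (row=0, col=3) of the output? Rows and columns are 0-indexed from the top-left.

8

The receptive field on the input at this output position is [-7 -8 -8 / 2 -9 -1]. Elementwise product with the kernel and sum: -7·-1 + -8·2 + -8·-1 + -9·-1.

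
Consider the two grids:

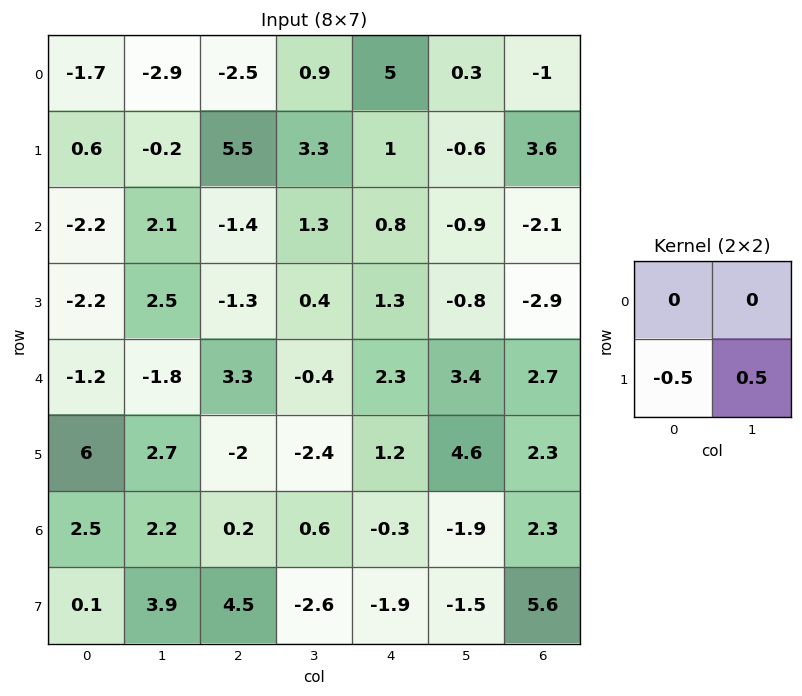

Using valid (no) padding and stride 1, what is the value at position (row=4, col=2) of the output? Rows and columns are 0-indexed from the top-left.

The receptive field on the input at this output position is [3.3 -0.4 / -2 -2.4]. Elementwise product with the kernel and sum: -2·-0.5 + -2.4·0.5.

-0.2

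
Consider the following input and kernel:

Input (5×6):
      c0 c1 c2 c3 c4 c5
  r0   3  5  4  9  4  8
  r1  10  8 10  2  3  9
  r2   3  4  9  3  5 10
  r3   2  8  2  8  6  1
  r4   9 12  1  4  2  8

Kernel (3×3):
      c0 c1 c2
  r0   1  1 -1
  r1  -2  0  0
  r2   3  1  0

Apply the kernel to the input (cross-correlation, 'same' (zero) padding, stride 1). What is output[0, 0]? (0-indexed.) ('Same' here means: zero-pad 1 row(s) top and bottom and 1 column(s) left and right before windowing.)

10

The receptive field on the zero-padded input at this output position is [0 0 0 / 0 3 5 / 0 10 8]. Elementwise product with the kernel and sum: 0·1 + 0·1 + 0·-1 + 0·-2 + 0·3 + 10·1.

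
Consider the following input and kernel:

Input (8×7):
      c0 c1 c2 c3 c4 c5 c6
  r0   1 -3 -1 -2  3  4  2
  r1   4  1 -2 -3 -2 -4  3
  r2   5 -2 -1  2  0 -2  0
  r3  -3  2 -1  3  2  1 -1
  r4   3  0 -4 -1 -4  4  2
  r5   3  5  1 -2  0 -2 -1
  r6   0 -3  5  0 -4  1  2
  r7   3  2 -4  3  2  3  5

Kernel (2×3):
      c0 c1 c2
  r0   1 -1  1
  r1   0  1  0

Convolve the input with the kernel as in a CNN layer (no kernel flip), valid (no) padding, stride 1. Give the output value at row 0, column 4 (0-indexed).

-3

The receptive field on the input at this output position is [3 4 2 / -2 -4 3]. Elementwise product with the kernel and sum: 3·1 + 4·-1 + 2·1 + -4·1.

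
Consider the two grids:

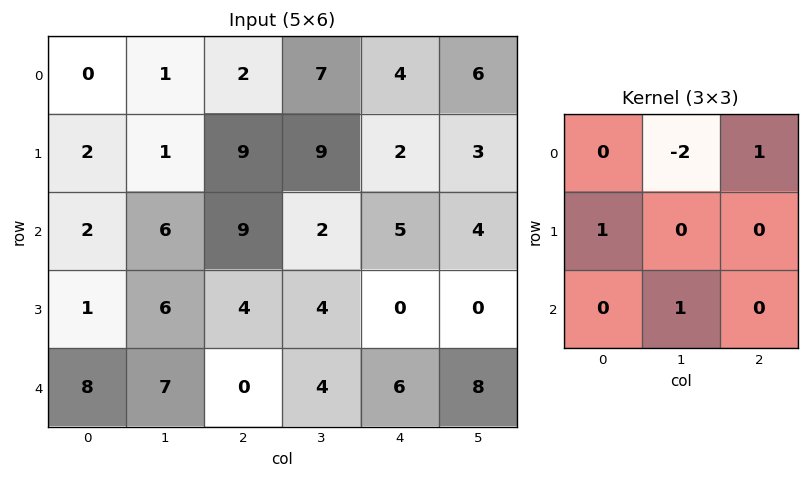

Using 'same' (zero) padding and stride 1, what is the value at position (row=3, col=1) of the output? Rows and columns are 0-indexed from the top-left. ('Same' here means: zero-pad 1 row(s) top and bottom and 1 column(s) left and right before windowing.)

The receptive field on the zero-padded input at this output position is [2 6 9 / 1 6 4 / 8 7 0]. Elementwise product with the kernel and sum: 6·-2 + 9·1 + 1·1 + 7·1.

5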